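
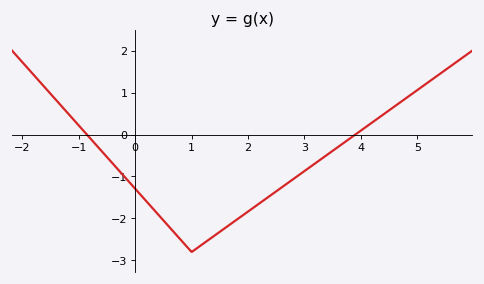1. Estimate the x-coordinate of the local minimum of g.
0.999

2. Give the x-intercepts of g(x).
-0.857, 3.9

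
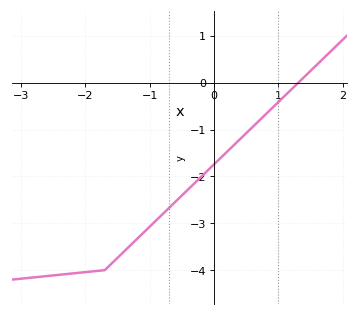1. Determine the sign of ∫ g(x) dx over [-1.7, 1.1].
negative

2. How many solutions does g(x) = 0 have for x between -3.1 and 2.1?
1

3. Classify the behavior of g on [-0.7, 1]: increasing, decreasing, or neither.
increasing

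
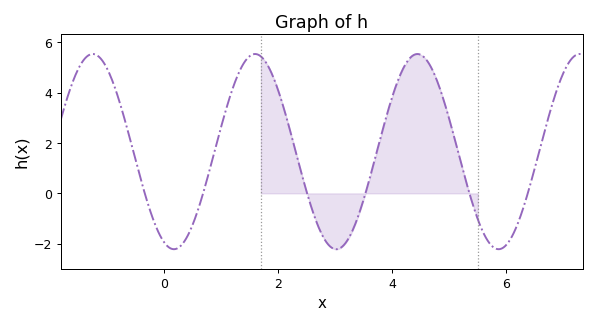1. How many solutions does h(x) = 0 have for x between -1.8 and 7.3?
6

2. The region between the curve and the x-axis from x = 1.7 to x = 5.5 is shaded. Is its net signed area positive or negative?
positive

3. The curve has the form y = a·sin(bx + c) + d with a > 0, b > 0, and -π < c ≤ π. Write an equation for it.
y = 3.88sin(2.21x - 1.96) + 1.66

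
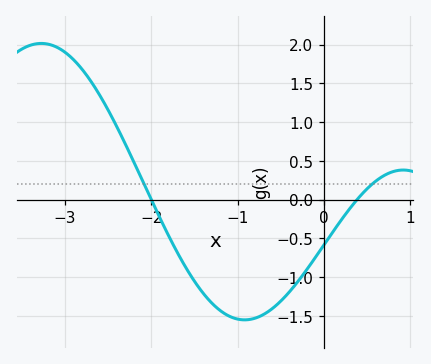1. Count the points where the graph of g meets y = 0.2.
2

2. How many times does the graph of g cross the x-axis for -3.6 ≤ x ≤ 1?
2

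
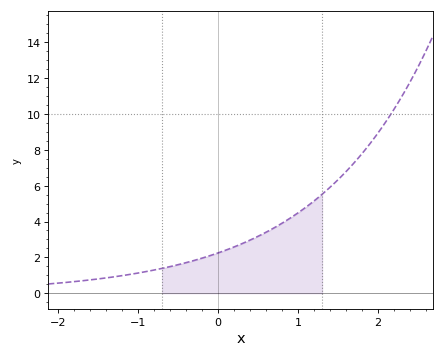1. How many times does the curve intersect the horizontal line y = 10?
1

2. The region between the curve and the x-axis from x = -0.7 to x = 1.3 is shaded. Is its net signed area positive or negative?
positive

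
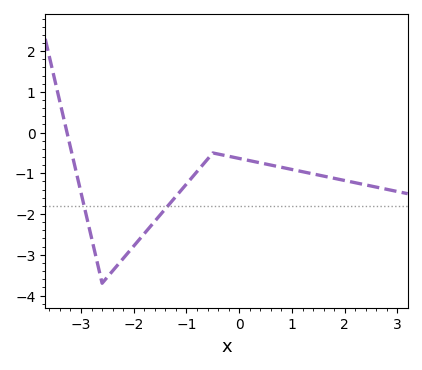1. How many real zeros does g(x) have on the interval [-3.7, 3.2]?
1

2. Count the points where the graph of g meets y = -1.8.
2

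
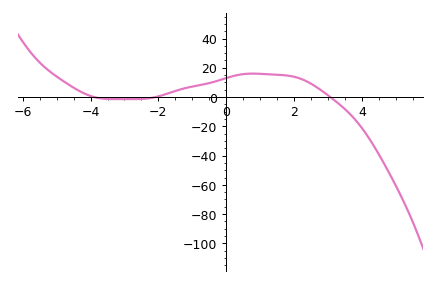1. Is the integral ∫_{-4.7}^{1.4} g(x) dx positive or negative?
positive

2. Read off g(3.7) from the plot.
-12.9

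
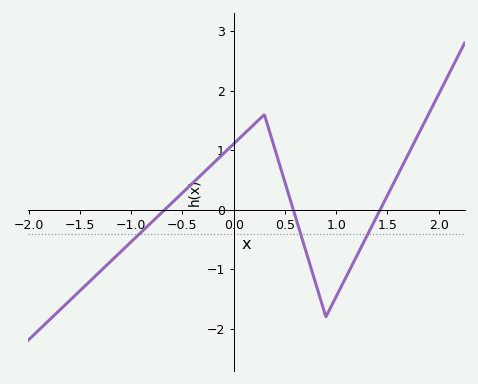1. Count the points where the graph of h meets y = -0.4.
3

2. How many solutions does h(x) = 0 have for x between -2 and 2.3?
3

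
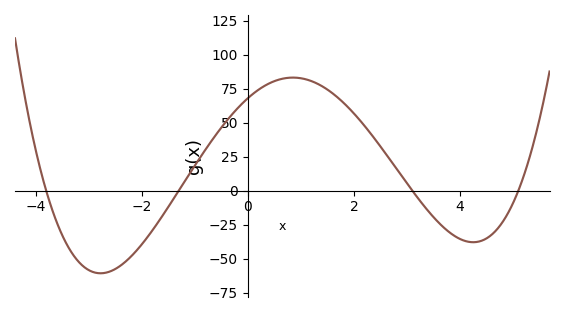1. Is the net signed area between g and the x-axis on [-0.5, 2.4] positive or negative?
positive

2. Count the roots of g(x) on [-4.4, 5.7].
4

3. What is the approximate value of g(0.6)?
82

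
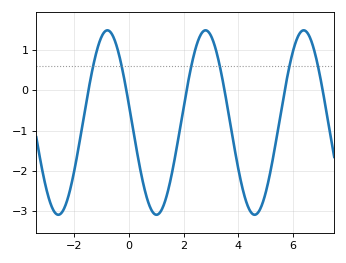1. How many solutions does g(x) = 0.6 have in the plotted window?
6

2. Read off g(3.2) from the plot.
0.94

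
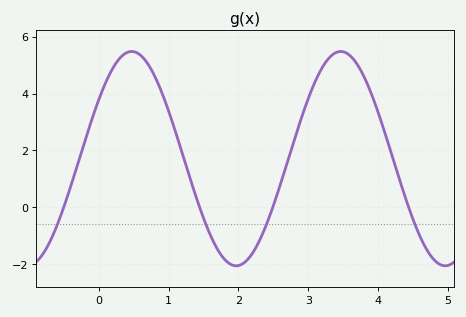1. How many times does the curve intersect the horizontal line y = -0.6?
4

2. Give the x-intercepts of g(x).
-0.5, 1.4, 2.5, 4.4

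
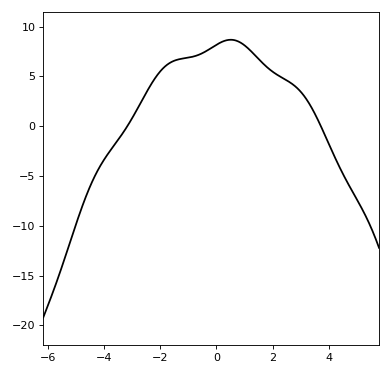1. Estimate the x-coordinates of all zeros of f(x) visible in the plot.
-3.2, 3.8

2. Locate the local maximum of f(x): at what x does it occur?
0.6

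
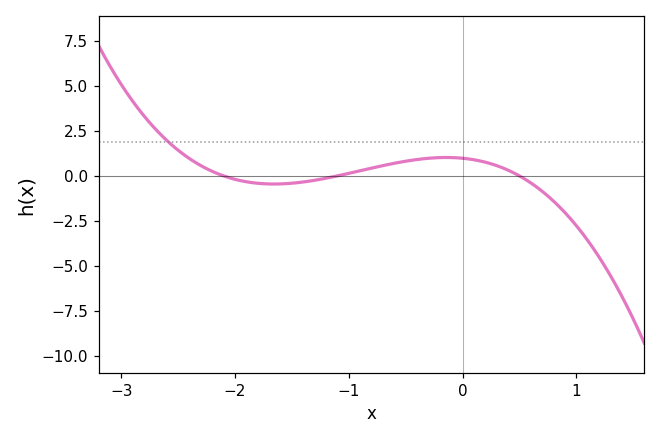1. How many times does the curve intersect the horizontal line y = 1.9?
1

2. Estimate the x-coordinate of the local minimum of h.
-1.66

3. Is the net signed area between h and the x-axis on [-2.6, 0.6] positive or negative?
positive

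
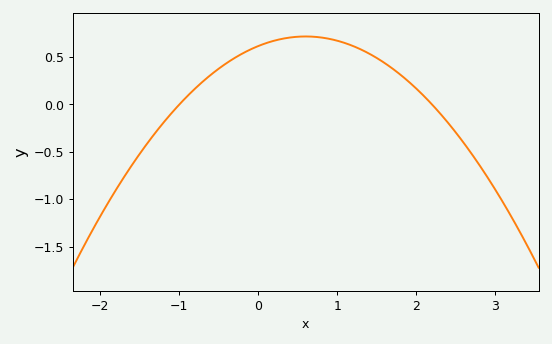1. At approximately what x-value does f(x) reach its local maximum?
0.6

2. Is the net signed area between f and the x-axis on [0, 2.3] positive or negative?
positive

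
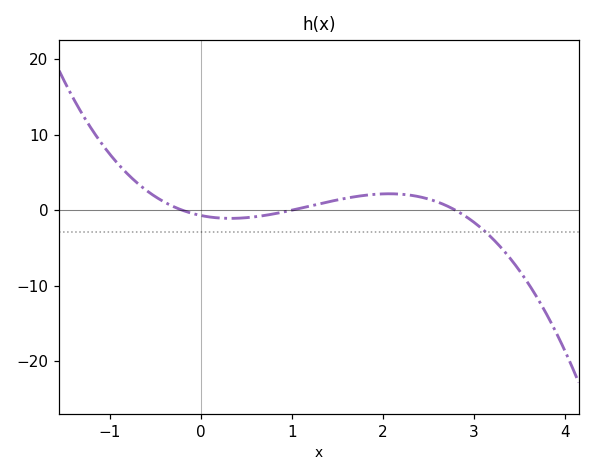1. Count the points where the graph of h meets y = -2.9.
1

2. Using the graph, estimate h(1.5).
1.36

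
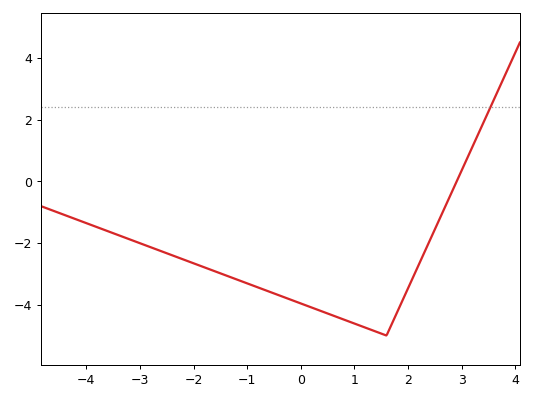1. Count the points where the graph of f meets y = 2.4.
1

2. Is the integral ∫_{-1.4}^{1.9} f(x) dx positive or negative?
negative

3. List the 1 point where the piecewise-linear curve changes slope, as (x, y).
(1.6, -5)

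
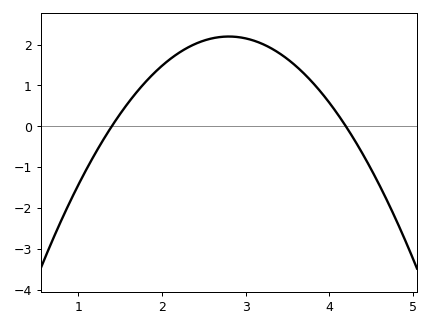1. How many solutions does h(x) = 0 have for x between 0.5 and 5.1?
2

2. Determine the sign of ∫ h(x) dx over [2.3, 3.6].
positive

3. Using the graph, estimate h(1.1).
-1.04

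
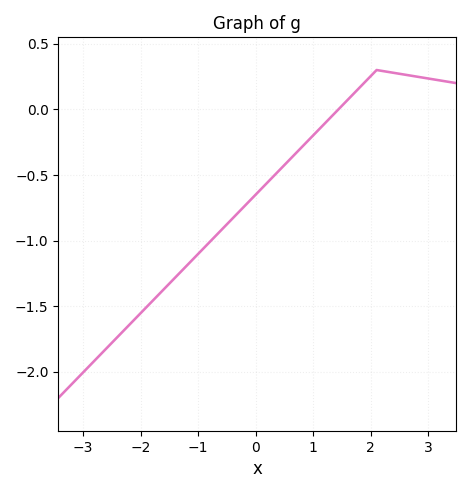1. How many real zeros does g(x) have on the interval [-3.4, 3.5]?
1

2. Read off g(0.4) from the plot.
-0.469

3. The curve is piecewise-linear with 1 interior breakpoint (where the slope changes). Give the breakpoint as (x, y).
(2.1, 0.3)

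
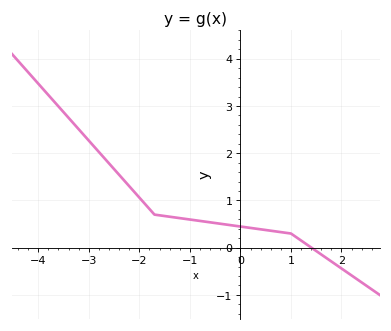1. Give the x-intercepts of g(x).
1.4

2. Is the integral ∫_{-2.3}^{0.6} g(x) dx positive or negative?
positive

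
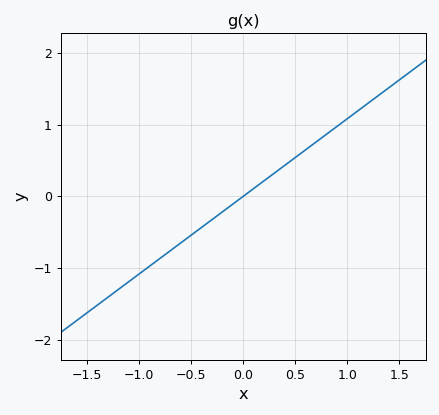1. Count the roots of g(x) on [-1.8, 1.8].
1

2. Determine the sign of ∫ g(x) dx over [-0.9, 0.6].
negative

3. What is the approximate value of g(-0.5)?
-0.54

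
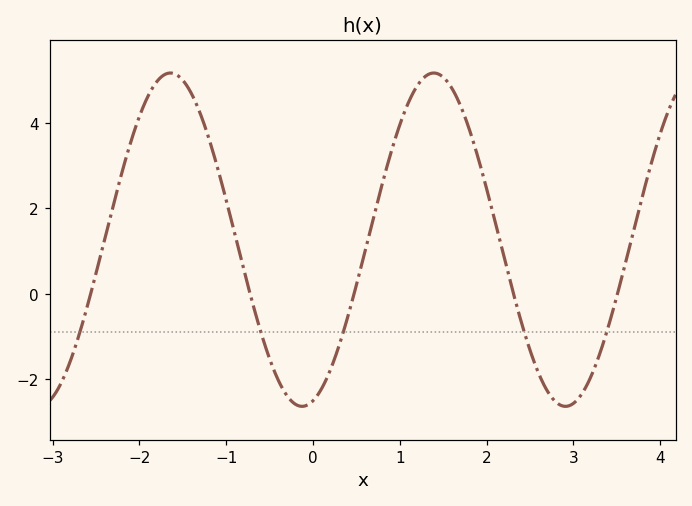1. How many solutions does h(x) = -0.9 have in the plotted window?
5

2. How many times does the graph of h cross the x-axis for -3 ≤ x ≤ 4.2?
5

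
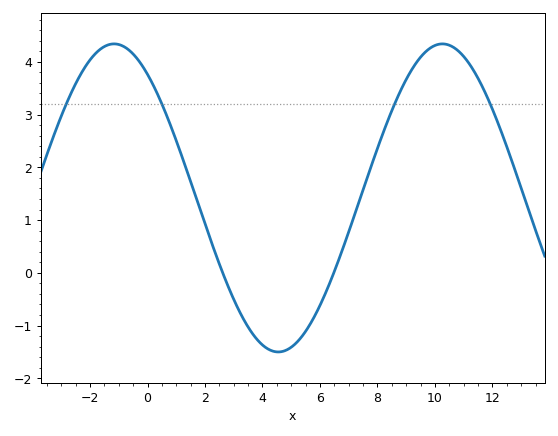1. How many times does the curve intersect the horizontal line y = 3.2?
4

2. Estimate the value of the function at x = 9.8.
4.2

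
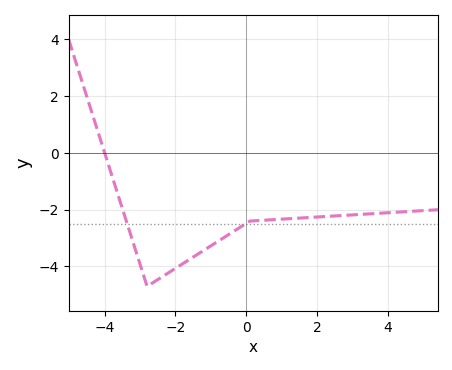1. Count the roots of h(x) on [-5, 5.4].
1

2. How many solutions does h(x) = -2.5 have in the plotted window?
2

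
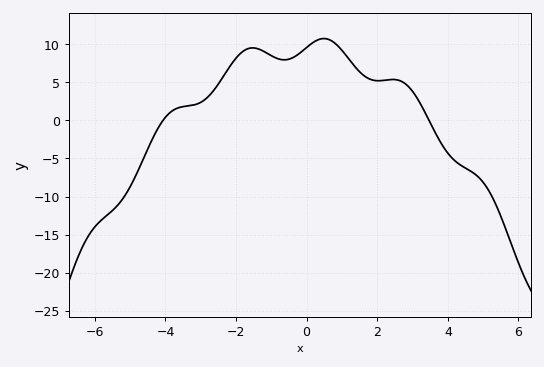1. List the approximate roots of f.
-4, 3.4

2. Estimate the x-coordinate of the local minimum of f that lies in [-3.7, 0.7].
-0.6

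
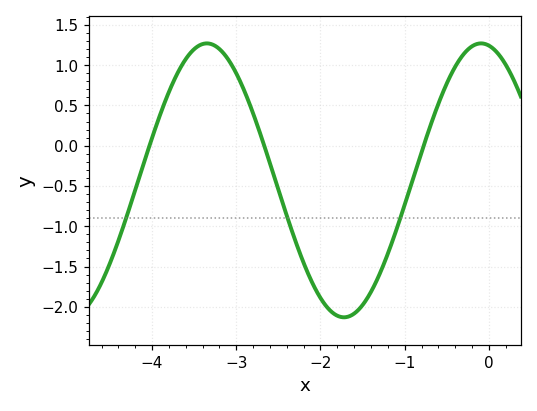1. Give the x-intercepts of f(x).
-4, -2.7, -0.8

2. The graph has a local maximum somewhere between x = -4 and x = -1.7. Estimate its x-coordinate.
-3.3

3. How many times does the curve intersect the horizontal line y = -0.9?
3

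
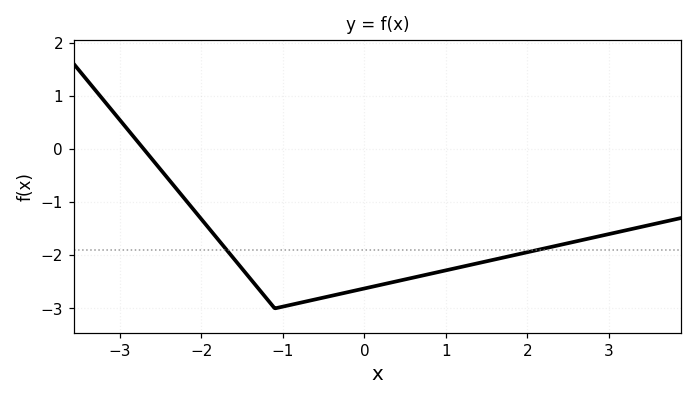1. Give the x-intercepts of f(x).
-2.7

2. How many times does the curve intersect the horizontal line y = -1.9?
2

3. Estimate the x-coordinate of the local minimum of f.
-1.1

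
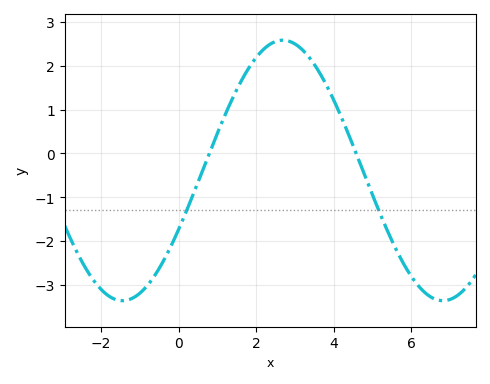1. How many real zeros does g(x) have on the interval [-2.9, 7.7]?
2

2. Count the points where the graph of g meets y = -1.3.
2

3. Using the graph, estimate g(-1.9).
-3.2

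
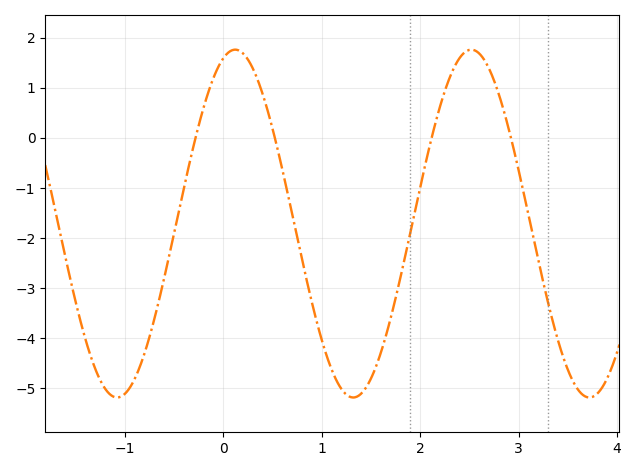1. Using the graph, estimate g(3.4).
-4.03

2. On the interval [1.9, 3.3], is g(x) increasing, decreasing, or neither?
neither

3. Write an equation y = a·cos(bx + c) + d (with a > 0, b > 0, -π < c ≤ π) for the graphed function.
y = 3.47cos(2.62x - 0.32) - 1.71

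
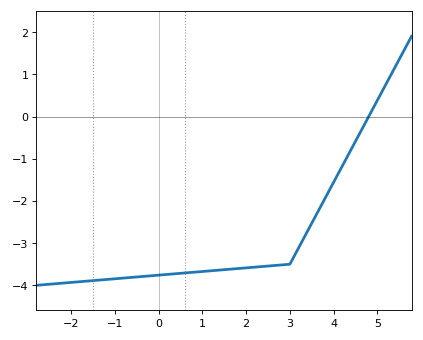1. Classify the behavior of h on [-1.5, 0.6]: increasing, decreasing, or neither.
increasing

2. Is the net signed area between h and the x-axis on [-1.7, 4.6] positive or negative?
negative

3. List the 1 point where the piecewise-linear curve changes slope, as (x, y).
(3, -3.5)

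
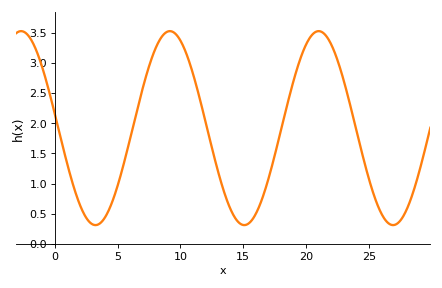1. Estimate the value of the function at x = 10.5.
3.15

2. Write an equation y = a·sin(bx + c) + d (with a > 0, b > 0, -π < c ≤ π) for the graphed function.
y = 1.61sin(0.53x + 3) + 1.92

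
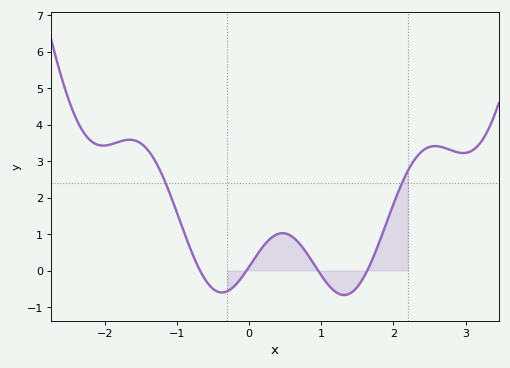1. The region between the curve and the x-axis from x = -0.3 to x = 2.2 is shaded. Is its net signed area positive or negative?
positive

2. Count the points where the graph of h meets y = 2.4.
2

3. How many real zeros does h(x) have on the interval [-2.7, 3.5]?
4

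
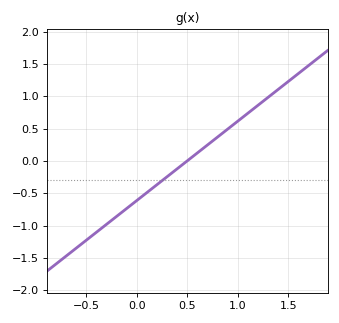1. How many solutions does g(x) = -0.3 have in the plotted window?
1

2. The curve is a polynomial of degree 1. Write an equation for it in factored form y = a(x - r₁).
y = 1.23(x - 0.5)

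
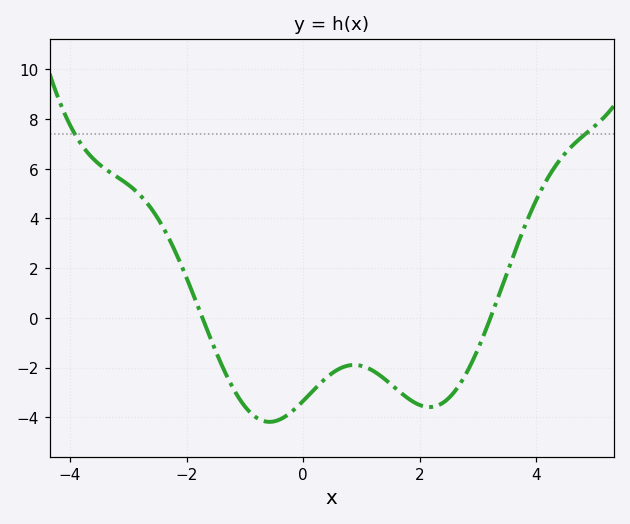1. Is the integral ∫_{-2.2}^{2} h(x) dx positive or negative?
negative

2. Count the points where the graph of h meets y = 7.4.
2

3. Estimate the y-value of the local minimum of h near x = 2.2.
-3.59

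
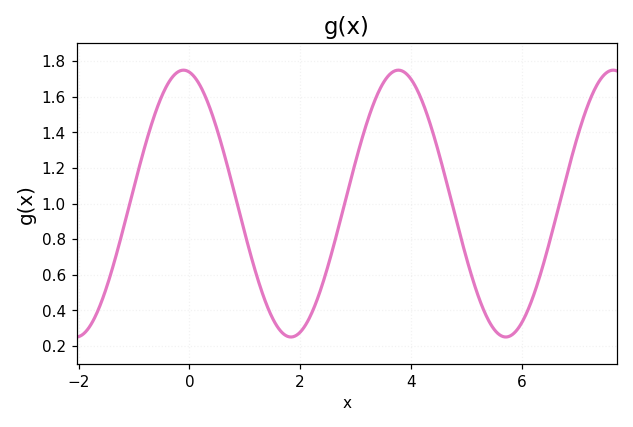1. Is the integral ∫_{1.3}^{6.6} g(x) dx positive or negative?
positive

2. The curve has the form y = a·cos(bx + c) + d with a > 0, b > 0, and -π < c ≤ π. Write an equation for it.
y = 0.75cos(1.6x + 0.17) + 1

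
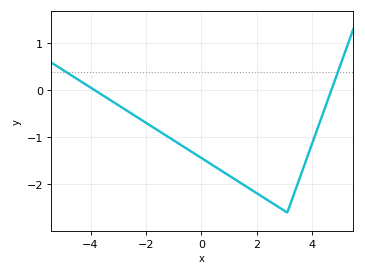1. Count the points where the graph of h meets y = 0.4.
2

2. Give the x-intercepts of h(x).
-3.84, 4.69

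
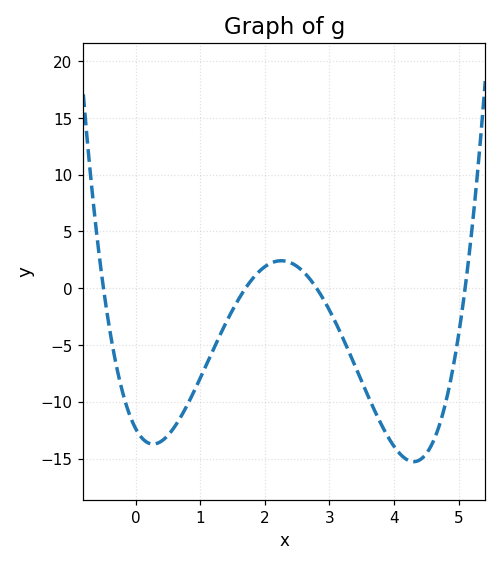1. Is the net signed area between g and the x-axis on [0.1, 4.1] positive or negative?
negative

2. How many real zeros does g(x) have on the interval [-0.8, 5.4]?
4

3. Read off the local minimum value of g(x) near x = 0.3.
-13.5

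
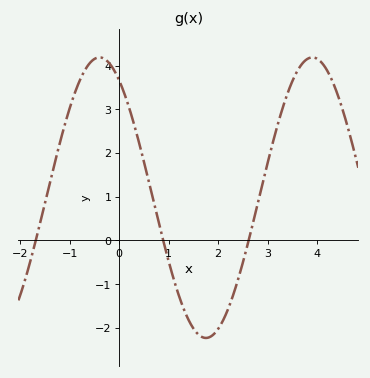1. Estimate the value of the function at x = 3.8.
4.15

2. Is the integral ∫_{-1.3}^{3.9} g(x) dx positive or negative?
positive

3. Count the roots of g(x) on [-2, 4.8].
3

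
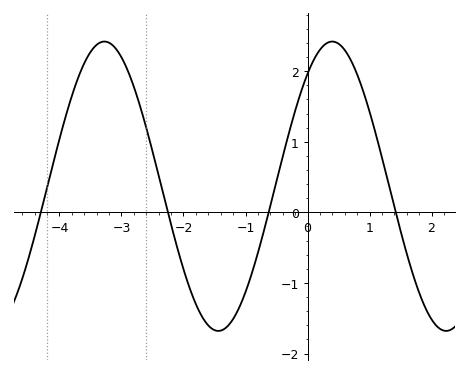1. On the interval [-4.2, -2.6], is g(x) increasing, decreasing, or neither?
neither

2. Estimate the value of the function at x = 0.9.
1.71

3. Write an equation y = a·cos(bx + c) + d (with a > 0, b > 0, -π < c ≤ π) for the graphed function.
y = 2.05cos(1.71x - 0.682) + 0.37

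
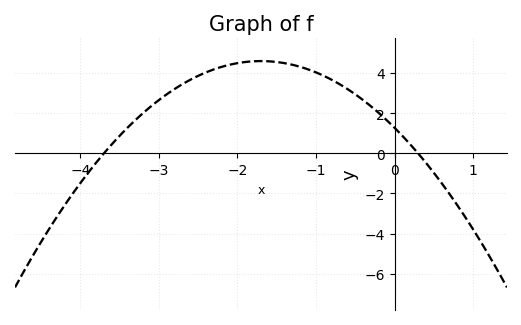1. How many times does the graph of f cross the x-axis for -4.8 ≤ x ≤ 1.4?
2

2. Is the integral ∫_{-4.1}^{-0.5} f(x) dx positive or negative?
positive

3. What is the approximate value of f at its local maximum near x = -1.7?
4.6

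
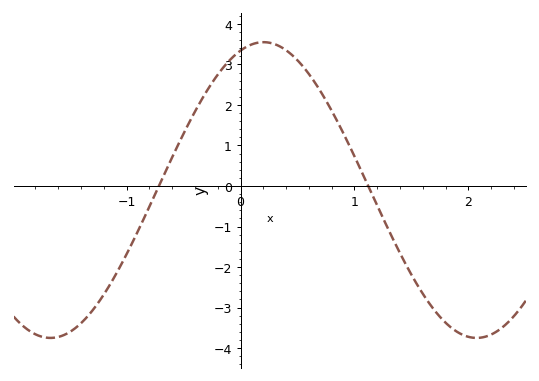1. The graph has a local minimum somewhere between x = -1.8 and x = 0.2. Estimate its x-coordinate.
-1.7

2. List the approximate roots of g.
-0.7, 1.1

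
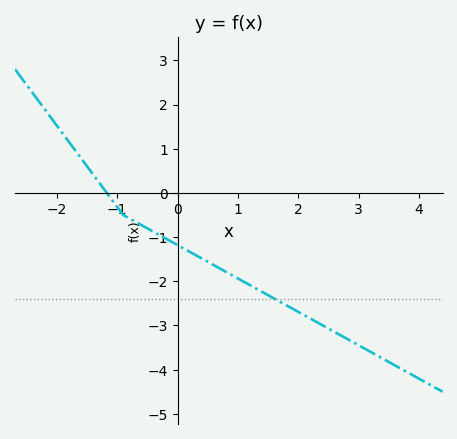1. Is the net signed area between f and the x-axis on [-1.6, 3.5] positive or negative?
negative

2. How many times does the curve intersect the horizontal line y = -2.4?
1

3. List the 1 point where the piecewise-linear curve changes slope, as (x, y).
(-0.9, -0.5)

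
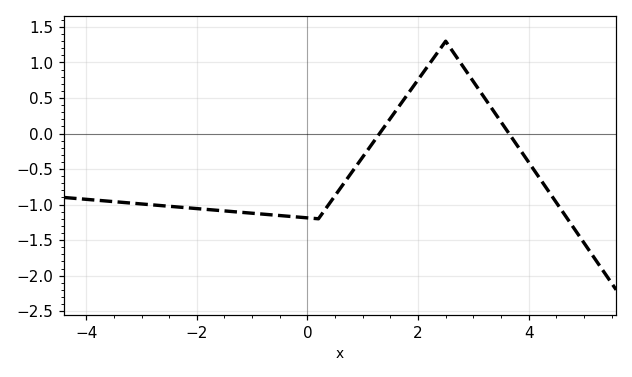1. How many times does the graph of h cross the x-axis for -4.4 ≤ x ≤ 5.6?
2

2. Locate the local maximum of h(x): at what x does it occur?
2.4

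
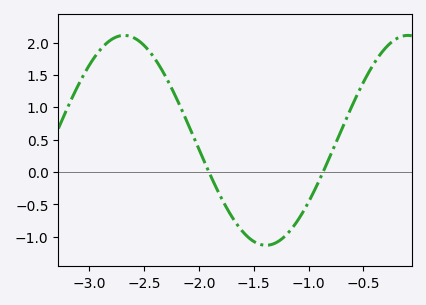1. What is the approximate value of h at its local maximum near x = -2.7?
2.1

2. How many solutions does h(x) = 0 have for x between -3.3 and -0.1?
2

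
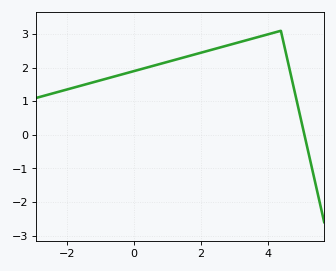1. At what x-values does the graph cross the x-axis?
5.2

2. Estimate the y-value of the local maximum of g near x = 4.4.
3.1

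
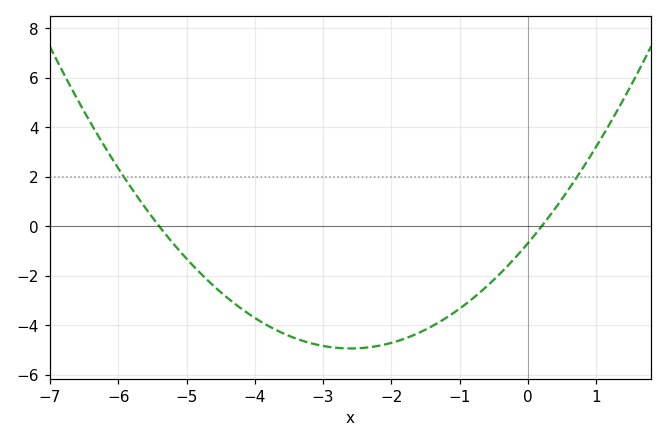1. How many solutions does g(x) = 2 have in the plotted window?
2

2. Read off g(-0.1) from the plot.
-1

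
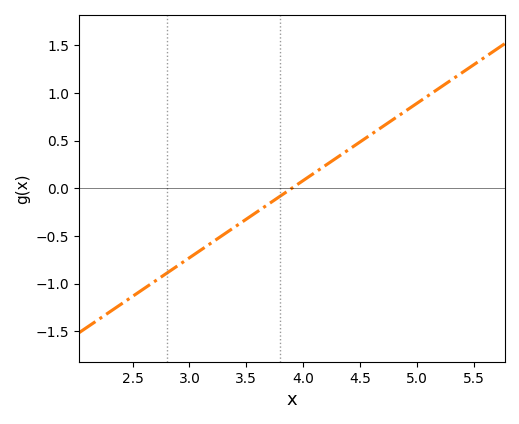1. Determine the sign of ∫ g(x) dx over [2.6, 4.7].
negative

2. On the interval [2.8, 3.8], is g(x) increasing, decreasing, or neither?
increasing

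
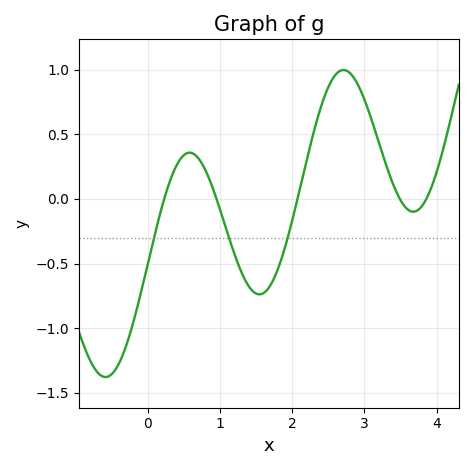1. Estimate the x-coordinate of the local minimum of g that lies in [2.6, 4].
3.7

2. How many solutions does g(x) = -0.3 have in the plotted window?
3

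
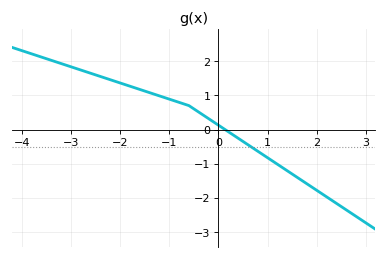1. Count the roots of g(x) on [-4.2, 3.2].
1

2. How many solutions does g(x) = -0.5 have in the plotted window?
1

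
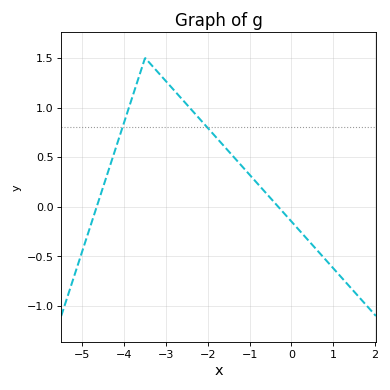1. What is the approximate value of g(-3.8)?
1.1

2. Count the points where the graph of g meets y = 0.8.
2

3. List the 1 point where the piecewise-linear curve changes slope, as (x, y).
(-3.5, 1.5)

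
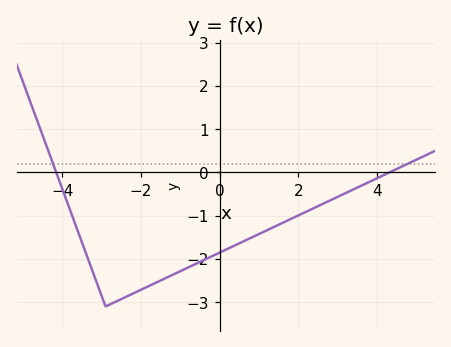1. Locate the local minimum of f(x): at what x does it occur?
-2.8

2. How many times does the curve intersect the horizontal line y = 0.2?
2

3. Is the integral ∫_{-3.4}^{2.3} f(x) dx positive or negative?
negative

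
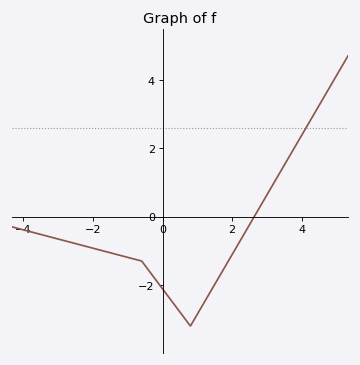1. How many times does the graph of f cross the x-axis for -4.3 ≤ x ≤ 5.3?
1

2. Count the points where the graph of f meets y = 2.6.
1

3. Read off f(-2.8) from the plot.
-0.8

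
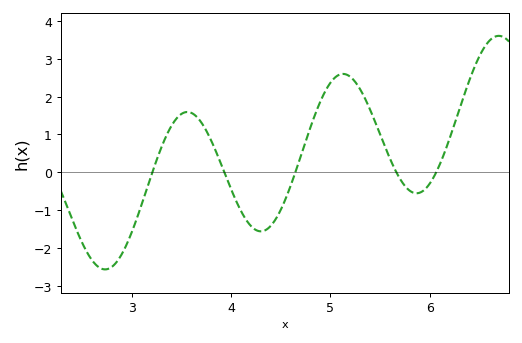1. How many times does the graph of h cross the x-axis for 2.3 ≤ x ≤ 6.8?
5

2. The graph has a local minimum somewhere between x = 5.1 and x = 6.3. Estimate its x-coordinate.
5.9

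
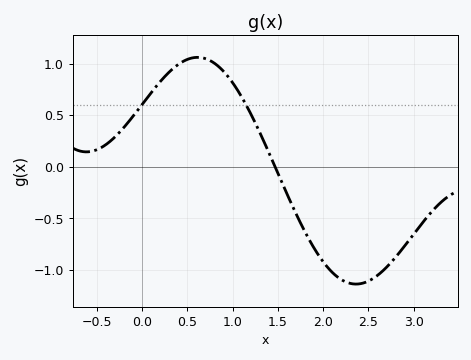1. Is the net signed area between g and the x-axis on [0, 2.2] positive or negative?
positive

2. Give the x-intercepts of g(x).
1.5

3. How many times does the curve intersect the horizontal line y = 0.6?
2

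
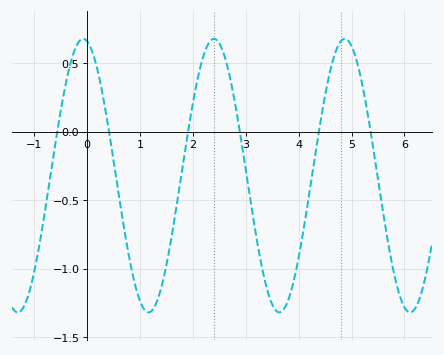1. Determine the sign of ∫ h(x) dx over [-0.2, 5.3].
negative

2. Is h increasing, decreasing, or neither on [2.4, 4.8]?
neither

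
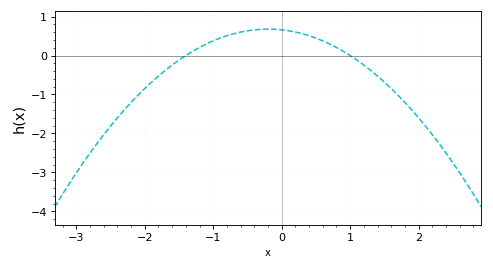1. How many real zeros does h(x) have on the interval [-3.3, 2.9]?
2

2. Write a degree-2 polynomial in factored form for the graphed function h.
y = -0.47(x + 1.4)(x - 1)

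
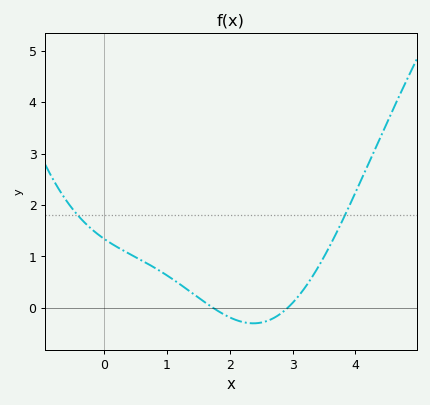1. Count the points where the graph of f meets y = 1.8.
2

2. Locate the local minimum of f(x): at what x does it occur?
2.38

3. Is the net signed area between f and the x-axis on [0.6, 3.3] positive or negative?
positive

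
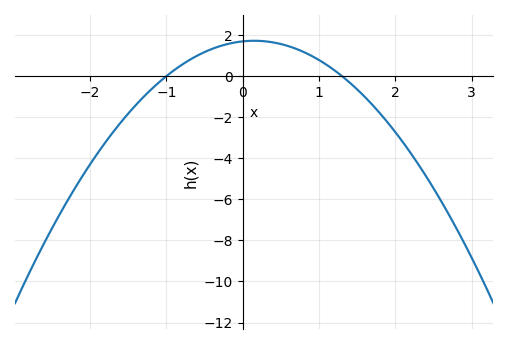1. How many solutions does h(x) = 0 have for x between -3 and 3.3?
2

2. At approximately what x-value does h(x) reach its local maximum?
0.1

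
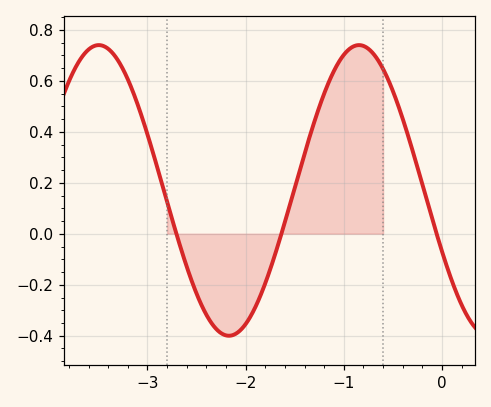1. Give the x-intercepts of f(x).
-2.71, -1.64, -0.054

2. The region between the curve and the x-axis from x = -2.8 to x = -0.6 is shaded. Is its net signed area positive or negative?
positive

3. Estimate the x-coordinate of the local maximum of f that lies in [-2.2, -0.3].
-0.844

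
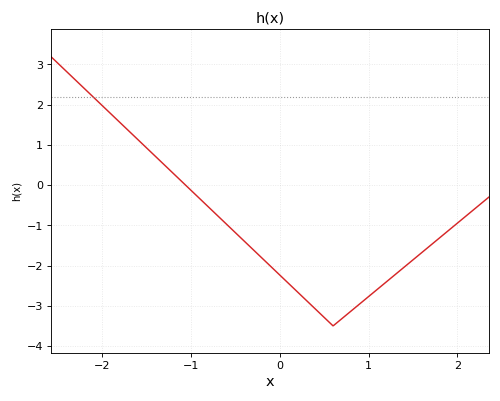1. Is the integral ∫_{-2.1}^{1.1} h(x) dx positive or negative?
negative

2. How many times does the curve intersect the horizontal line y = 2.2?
1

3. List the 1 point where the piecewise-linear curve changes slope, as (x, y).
(0.6, -3.5)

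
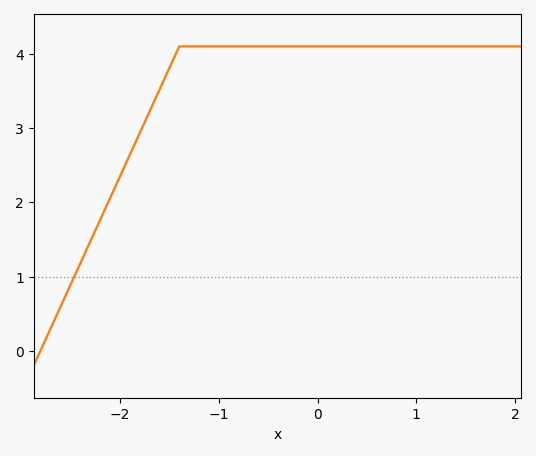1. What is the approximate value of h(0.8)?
4.1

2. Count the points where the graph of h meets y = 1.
1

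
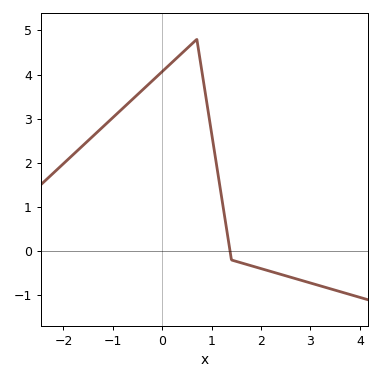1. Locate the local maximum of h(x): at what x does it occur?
0.7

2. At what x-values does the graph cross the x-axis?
1.4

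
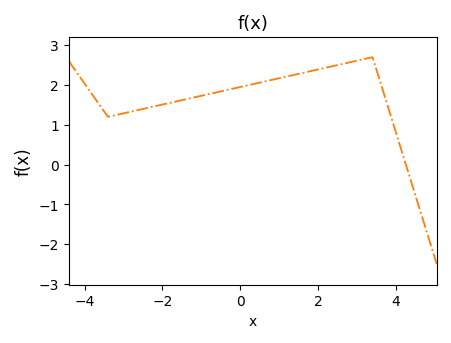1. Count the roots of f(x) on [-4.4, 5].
1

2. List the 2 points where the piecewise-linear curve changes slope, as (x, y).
(-3.4, 1.2); (3.4, 2.7)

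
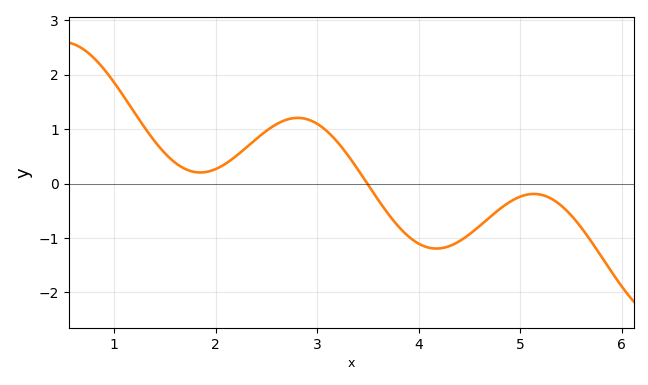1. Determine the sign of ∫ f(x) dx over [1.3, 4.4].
positive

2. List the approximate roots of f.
3.5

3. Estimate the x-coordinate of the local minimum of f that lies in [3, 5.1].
4.2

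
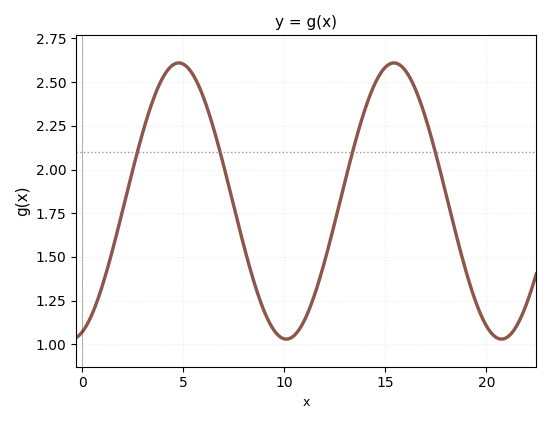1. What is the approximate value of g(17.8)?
1.96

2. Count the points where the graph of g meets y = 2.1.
4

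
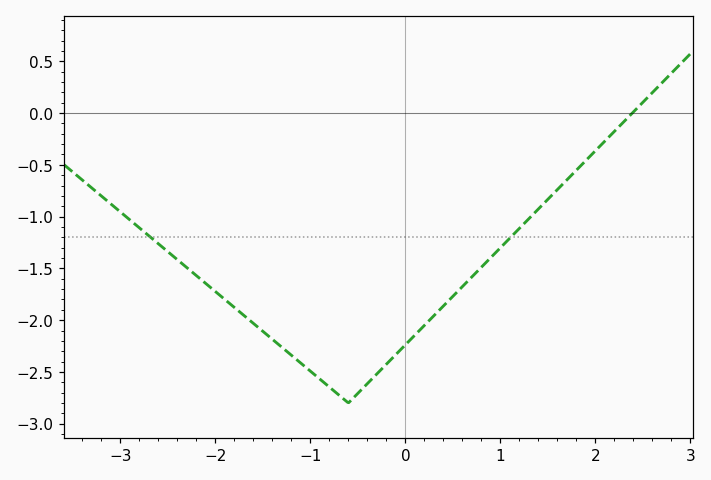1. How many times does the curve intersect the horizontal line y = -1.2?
2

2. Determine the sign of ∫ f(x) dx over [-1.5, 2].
negative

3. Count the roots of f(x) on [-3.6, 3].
1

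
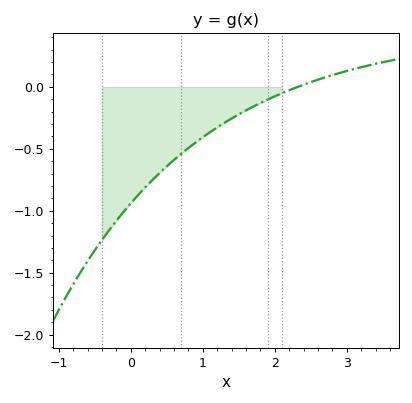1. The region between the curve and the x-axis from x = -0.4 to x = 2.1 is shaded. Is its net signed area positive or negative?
negative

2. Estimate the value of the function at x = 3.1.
0.15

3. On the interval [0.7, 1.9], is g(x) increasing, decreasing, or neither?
increasing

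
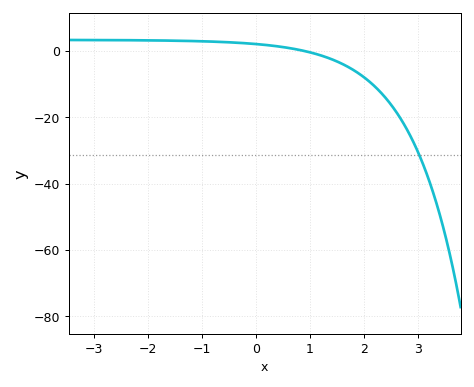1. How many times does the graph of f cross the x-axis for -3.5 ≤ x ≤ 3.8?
1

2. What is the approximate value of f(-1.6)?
3.17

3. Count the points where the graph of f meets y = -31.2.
1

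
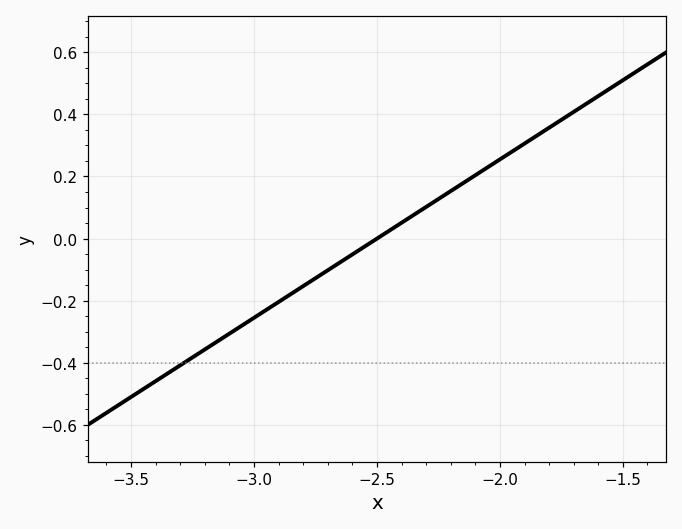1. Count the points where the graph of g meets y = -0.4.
1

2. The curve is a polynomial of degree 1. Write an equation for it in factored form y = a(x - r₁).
y = 0.51(x + 2.5)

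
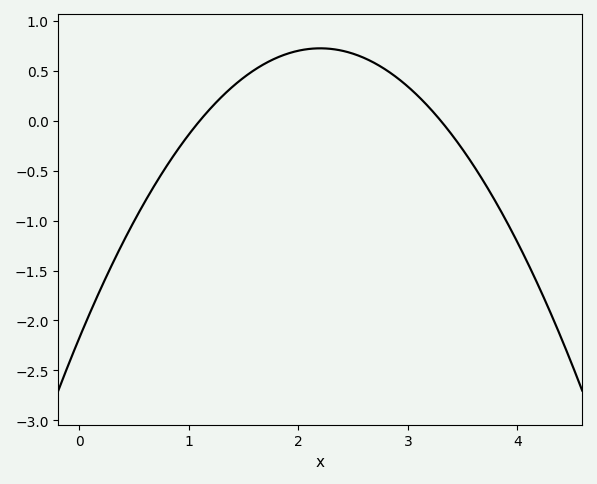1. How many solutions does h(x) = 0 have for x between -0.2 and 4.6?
2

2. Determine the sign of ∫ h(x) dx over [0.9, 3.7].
positive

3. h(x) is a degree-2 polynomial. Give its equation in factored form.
y = -0.6(x - 1.1)(x - 3.3)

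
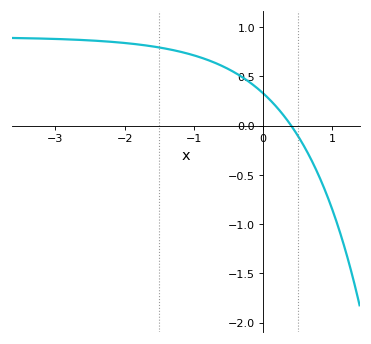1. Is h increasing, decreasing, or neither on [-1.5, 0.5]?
decreasing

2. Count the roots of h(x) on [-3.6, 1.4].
1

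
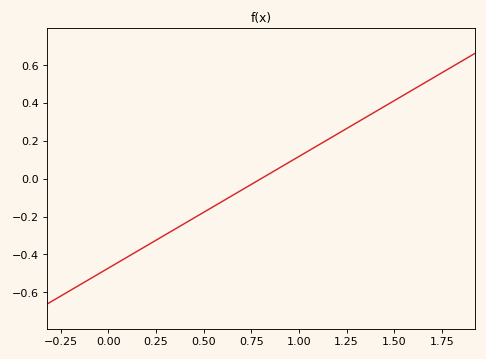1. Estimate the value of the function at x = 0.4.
-0.24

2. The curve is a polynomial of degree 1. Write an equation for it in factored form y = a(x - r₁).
y = 0.59(x - 0.8)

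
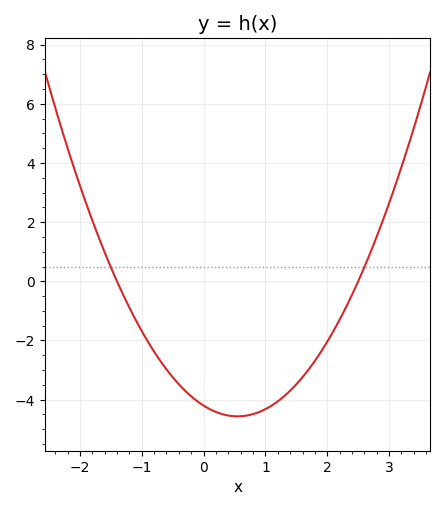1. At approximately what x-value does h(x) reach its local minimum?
0.55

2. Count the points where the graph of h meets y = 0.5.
2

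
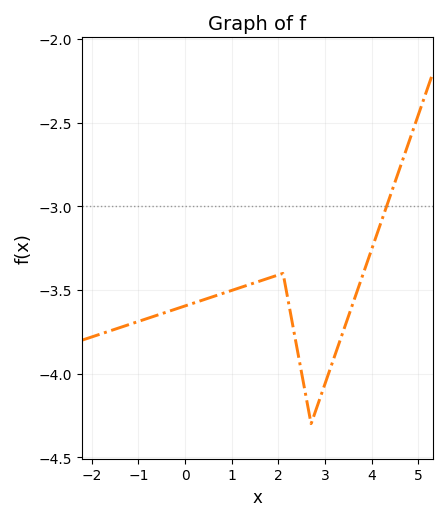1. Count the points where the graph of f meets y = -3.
1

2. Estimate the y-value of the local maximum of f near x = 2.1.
-3.4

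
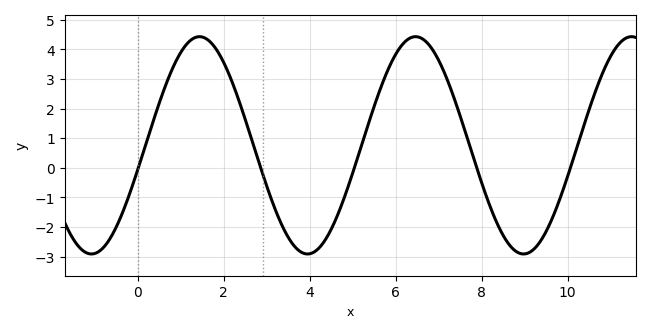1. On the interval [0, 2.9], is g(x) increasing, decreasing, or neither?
neither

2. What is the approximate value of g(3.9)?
-2.9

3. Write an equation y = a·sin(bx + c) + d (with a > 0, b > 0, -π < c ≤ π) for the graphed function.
y = 3.67sin(1.25x - 0.222) + 0.76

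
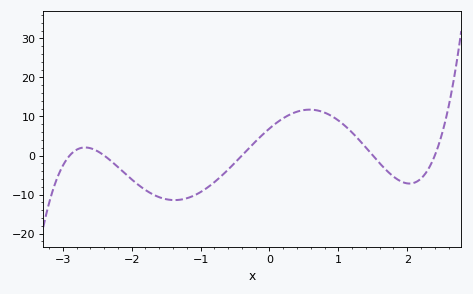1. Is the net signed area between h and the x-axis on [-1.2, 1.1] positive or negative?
positive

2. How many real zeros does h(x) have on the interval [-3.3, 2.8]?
5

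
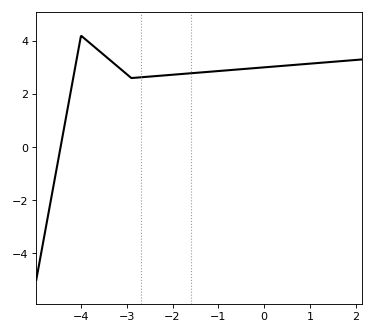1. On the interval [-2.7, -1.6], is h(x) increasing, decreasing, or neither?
increasing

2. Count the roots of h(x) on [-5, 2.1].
1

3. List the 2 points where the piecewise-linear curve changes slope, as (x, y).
(-4, 4.2); (-2.9, 2.6)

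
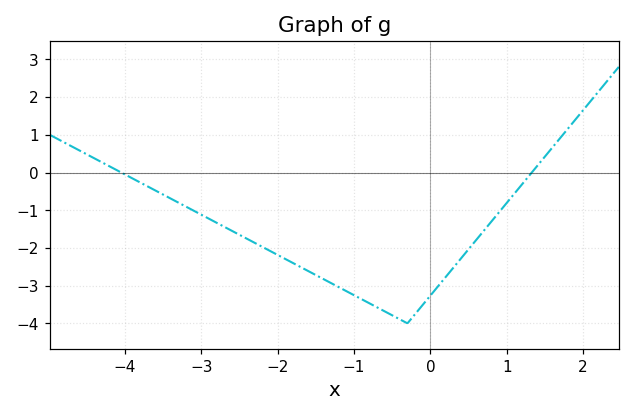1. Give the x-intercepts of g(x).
-4, 1.3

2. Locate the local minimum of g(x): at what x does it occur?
-0.3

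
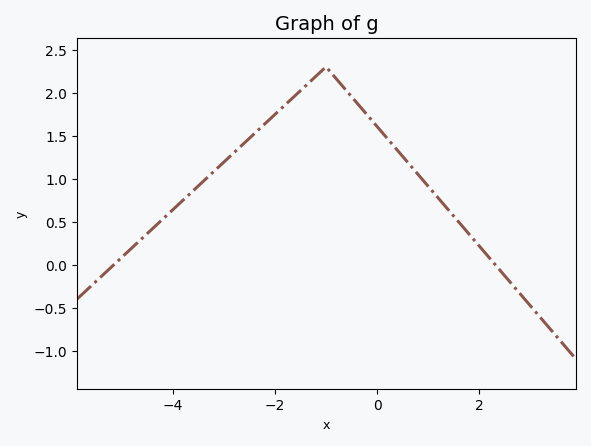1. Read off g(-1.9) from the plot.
1.8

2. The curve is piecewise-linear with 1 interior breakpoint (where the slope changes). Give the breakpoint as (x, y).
(-1, 2.3)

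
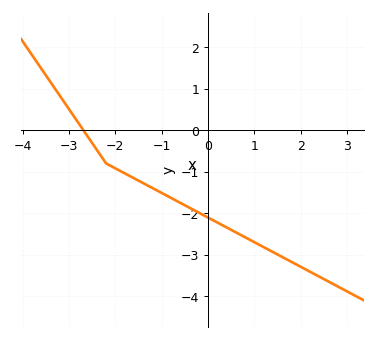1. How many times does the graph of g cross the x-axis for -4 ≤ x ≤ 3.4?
1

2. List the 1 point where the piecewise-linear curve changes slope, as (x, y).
(-2.2, -0.8)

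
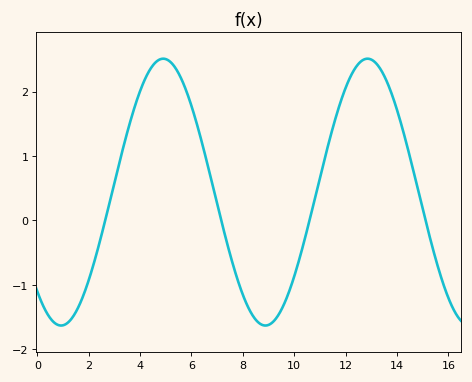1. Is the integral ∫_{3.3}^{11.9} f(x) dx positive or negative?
positive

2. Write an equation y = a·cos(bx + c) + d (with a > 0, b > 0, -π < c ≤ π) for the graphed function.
y = 2.07cos(0.79x + 2.4) + 0.44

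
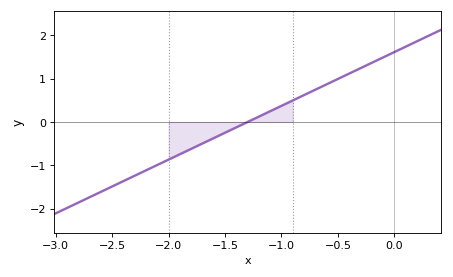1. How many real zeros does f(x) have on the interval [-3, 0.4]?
1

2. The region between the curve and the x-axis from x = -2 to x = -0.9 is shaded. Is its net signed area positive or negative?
negative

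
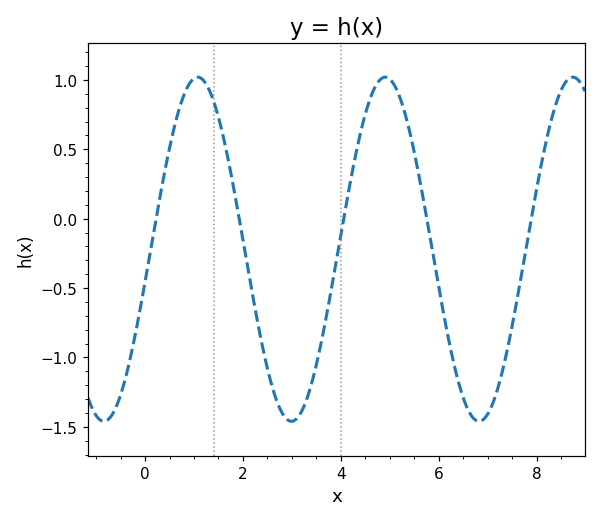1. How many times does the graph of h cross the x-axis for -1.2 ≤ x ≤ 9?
5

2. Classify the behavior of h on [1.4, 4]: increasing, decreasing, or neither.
neither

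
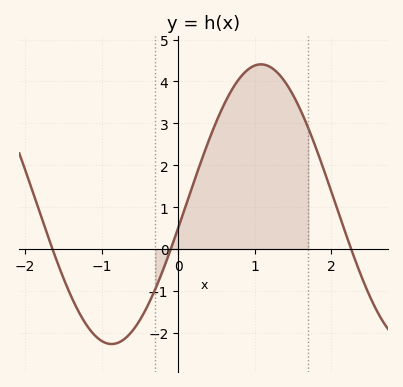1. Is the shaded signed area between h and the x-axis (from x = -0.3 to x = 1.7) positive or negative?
positive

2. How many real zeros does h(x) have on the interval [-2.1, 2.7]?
3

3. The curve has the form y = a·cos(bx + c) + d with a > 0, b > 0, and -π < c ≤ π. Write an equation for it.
y = 3.34cos(1.61x - 1.74) + 1.07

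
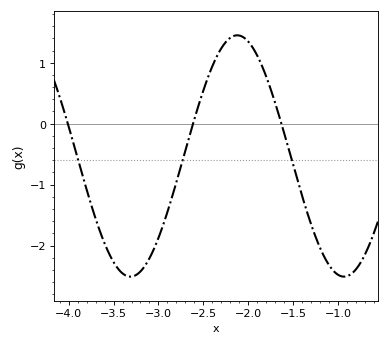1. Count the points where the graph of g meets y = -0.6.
3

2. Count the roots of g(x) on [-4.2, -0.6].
3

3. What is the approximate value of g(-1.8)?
0.8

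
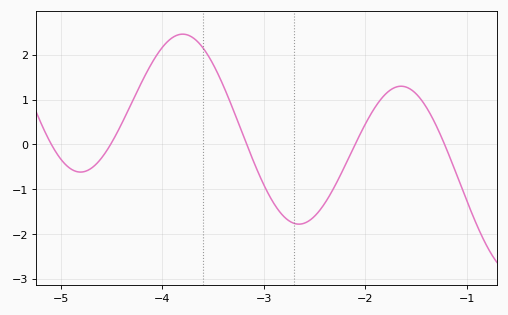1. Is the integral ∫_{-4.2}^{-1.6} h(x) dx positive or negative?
positive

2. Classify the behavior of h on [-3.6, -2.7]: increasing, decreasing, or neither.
decreasing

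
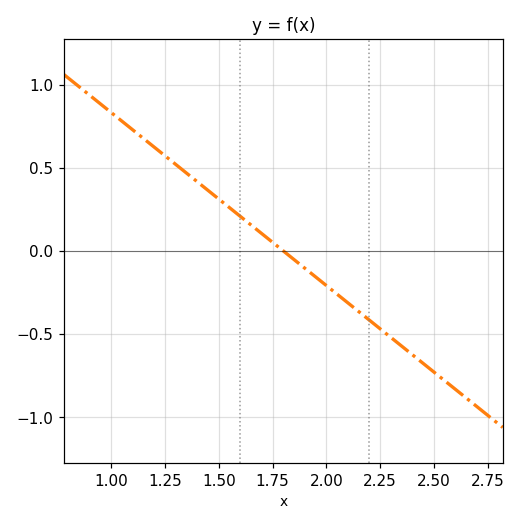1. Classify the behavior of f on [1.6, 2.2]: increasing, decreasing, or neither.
decreasing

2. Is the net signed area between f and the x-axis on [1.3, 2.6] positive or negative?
negative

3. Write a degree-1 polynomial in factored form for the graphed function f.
y = -1.04(x - 1.8)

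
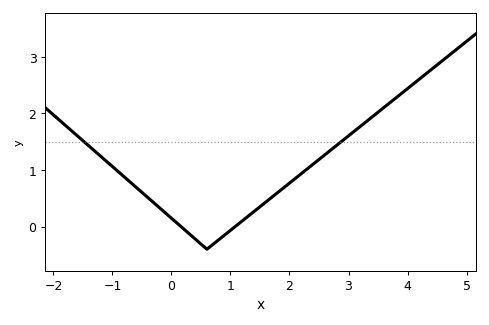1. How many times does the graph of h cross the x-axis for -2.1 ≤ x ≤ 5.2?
2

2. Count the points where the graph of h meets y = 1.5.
2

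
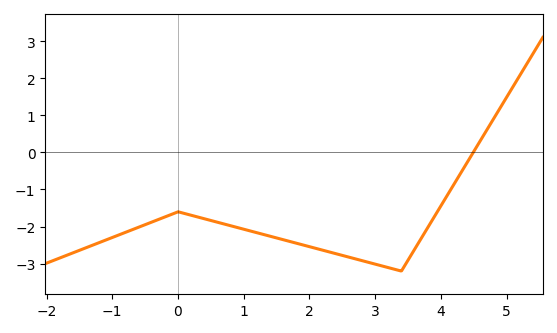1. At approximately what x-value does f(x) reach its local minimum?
3.4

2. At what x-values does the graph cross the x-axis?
4.49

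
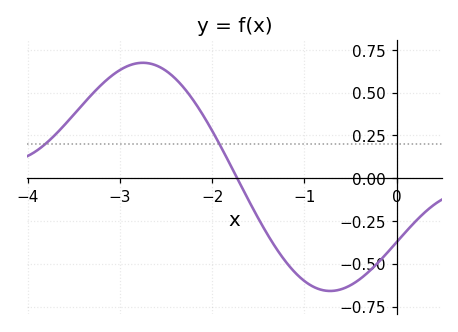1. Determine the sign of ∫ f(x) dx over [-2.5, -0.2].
negative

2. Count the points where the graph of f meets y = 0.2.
2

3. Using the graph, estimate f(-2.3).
0.524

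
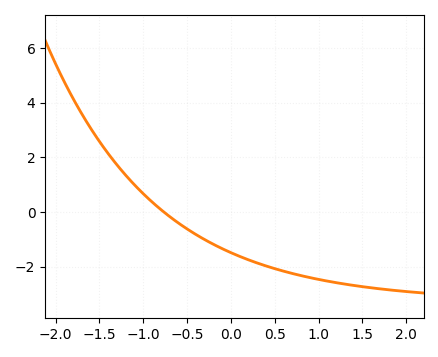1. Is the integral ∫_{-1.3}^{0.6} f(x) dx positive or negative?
negative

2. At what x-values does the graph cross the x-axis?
-0.8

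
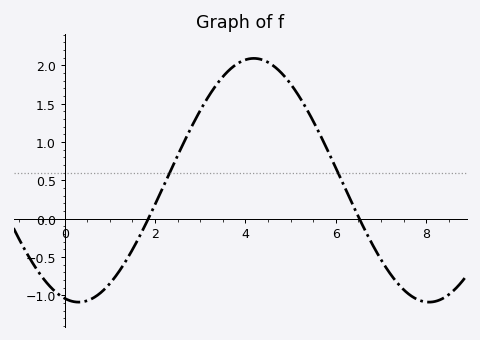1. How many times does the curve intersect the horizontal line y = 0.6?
2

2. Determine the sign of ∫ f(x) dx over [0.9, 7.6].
positive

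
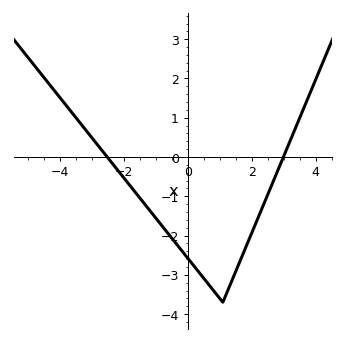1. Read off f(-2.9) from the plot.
0.4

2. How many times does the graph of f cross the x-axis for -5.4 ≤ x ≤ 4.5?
2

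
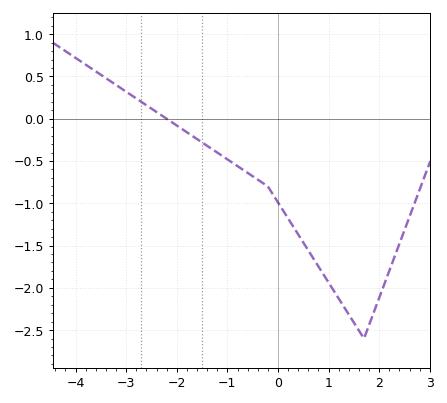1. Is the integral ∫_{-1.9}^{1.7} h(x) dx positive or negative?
negative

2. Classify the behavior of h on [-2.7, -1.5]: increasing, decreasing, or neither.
decreasing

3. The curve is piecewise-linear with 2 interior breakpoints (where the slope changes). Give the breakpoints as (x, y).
(-0.2, -0.8); (1.7, -2.6)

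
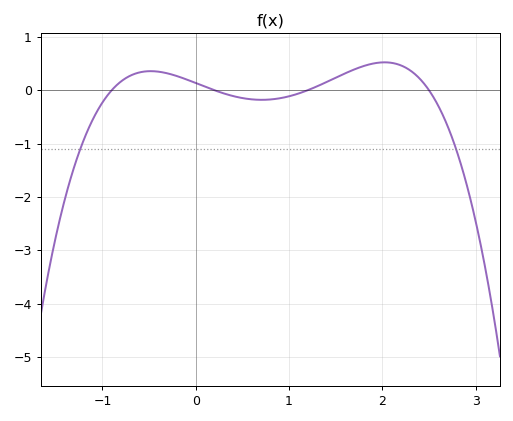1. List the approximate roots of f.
-0.9, 0.2, 1.2, 2.5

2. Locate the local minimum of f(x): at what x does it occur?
0.7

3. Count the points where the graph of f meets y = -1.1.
2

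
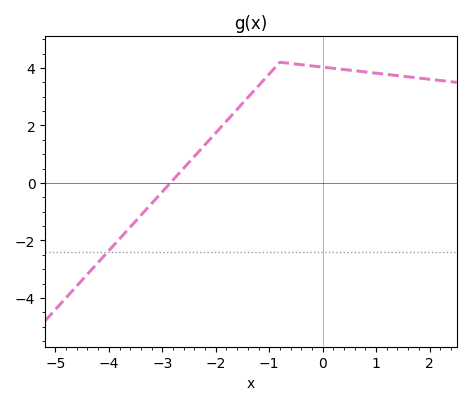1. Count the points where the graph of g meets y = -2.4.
1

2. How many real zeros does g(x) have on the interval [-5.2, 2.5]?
1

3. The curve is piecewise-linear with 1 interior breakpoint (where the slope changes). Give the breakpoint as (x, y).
(-0.8, 4.2)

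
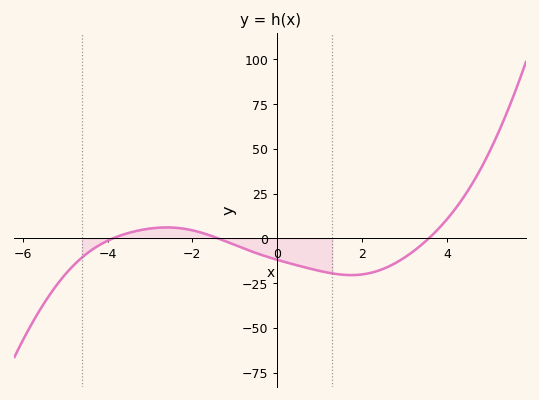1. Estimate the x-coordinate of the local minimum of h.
1.75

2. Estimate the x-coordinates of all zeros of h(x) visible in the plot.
-3.87, -1.4, 3.58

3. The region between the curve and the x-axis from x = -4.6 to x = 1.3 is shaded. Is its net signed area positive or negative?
negative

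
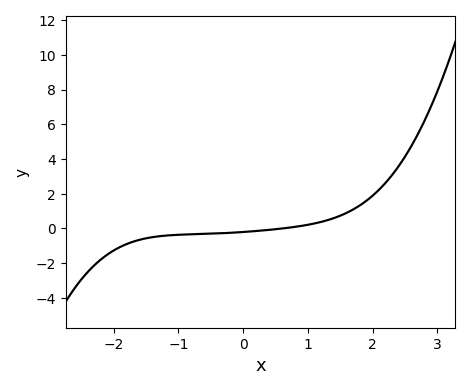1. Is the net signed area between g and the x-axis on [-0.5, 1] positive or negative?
negative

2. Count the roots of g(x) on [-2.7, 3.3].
1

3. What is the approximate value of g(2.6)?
4.75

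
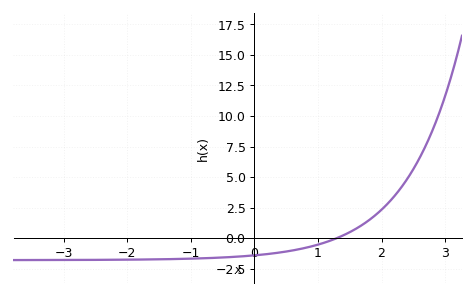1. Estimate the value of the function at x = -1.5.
-1.5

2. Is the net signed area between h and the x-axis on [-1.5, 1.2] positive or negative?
negative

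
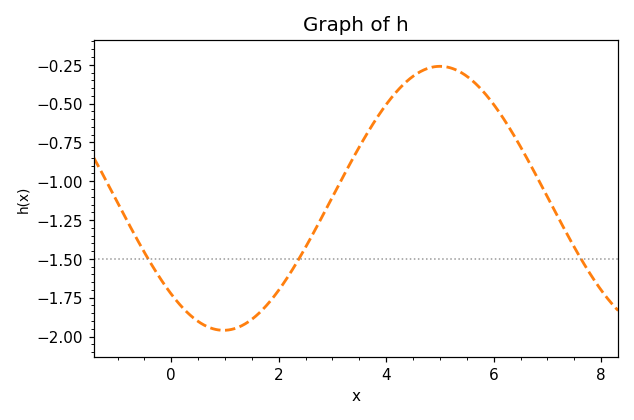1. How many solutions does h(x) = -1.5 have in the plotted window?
3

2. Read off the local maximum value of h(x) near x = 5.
-0.26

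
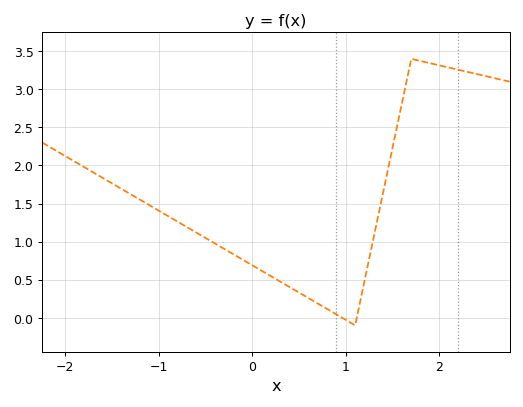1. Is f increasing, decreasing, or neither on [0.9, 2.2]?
neither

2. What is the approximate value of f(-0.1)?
0.761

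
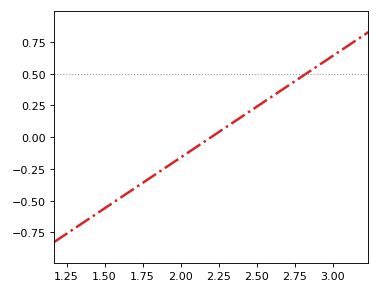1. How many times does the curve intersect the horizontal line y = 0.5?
1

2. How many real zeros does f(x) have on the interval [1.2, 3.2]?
1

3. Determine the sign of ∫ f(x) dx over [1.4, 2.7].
negative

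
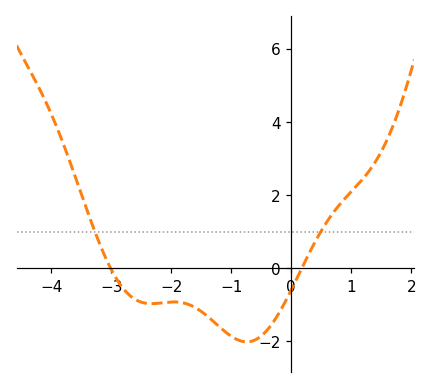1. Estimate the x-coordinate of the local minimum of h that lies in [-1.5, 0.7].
-0.7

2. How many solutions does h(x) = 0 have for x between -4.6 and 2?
2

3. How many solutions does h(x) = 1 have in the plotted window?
2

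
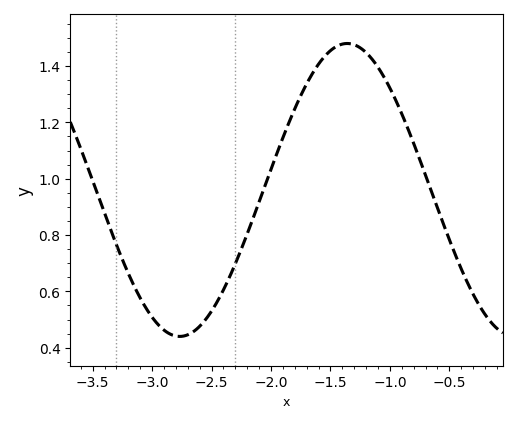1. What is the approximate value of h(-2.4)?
0.6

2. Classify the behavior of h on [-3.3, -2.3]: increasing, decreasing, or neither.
neither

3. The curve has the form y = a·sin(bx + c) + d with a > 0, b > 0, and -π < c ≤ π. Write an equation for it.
y = 0.52sin(2.2x - 1.7) + 0.96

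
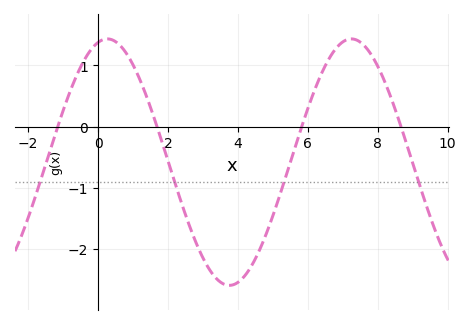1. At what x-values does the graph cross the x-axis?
-1.15, 1.69, 5.83, 8.67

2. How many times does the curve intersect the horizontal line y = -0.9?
4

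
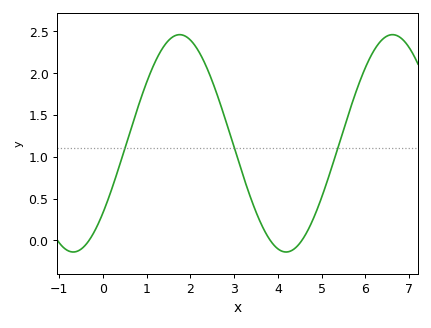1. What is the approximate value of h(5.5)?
1.3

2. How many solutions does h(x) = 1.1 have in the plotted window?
3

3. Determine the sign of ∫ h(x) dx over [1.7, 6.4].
positive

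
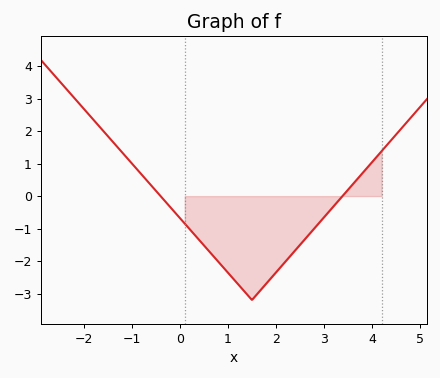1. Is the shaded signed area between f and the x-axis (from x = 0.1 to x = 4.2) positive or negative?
negative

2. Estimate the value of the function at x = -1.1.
1.17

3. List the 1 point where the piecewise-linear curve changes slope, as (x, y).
(1.5, -3.2)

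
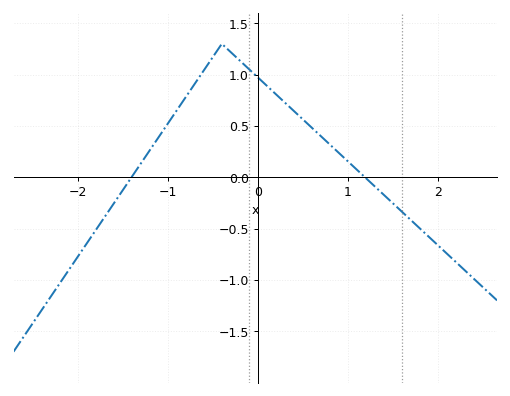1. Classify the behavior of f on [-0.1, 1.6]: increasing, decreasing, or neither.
decreasing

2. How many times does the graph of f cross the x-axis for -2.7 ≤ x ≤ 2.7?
2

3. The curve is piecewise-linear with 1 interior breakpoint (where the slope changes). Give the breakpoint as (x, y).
(-0.4, 1.3)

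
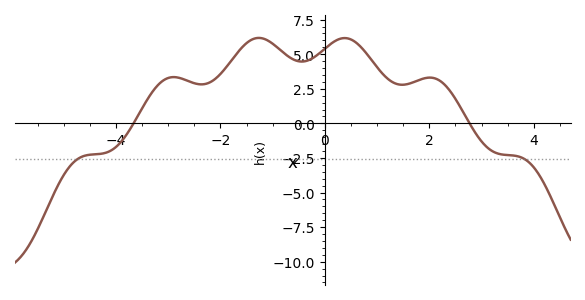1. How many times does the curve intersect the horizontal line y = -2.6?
2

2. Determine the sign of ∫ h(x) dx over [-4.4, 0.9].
positive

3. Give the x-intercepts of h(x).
-3.66, 2.77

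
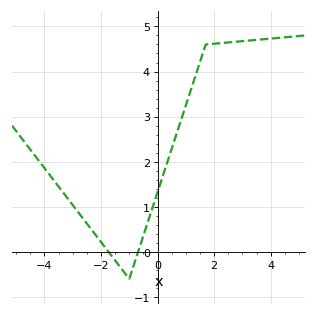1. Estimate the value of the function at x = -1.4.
-0.272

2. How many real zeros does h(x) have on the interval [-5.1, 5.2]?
2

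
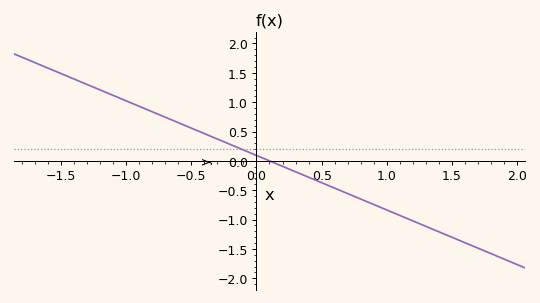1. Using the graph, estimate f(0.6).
-0.45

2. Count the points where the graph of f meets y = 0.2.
1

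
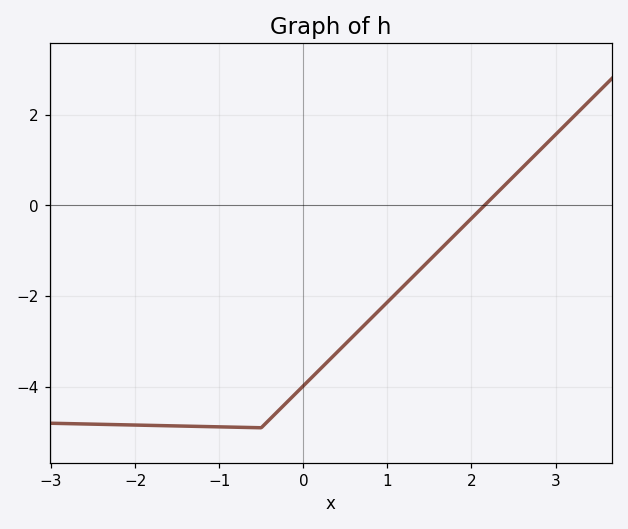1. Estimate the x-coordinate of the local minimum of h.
-0.5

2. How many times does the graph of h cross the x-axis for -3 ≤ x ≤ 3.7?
1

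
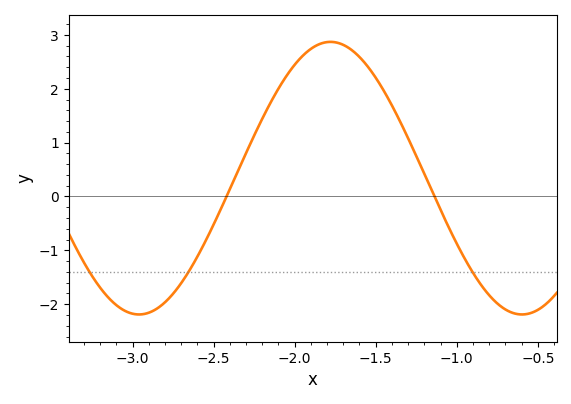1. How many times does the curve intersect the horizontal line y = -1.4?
3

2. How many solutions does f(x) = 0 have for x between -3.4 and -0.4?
2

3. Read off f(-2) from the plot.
2.44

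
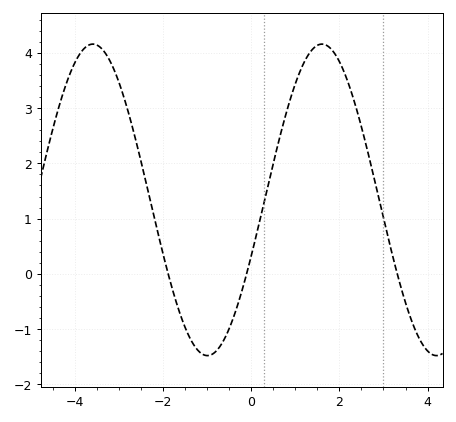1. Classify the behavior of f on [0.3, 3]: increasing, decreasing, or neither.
neither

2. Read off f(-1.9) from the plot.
0.1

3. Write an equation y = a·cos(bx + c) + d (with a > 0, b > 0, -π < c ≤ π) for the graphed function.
y = 2.82cos(1.2x - 1.9) + 1.34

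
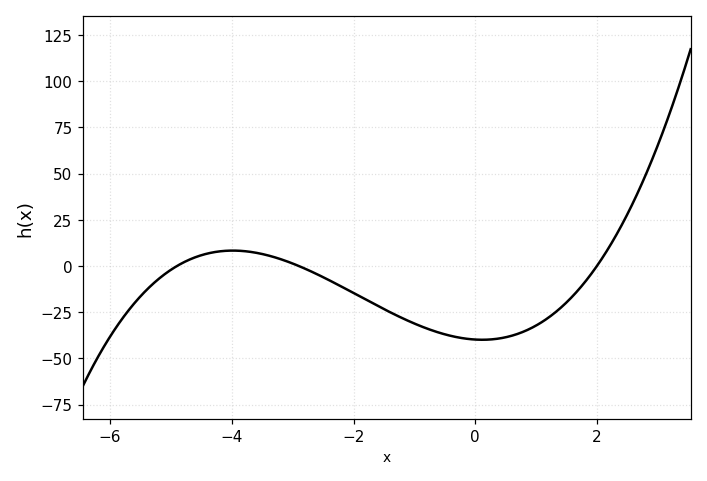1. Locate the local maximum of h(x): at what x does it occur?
-3.98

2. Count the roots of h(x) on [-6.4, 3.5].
3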